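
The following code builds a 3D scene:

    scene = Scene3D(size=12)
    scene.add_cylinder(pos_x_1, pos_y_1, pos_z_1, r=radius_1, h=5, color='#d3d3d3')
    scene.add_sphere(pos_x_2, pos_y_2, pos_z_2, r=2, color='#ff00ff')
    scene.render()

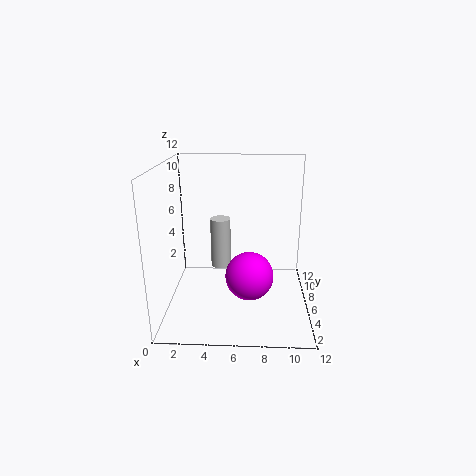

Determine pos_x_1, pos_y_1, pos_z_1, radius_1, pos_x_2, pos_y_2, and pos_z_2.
pos_x_1 = 4
pos_y_1 = 11
pos_z_1 = 1
radius_1 = 1
pos_x_2 = 7
pos_y_2 = 5
pos_z_2 = 3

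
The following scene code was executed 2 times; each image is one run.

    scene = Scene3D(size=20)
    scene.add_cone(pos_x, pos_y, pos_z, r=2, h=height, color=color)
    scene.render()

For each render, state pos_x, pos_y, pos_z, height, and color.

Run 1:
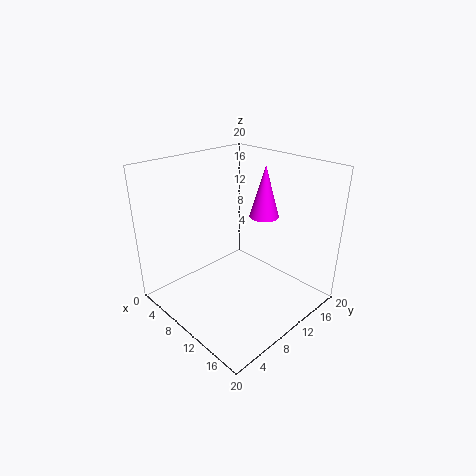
pos_x = 12; pos_y = 13; pos_z = 13; height = 7; color = 'magenta'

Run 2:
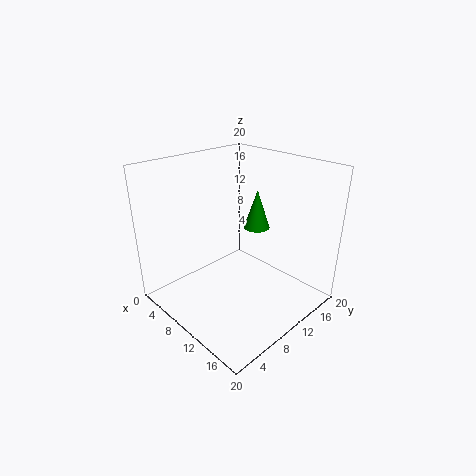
pos_x = 8; pos_y = 16; pos_z = 9; height = 6; color = 'green'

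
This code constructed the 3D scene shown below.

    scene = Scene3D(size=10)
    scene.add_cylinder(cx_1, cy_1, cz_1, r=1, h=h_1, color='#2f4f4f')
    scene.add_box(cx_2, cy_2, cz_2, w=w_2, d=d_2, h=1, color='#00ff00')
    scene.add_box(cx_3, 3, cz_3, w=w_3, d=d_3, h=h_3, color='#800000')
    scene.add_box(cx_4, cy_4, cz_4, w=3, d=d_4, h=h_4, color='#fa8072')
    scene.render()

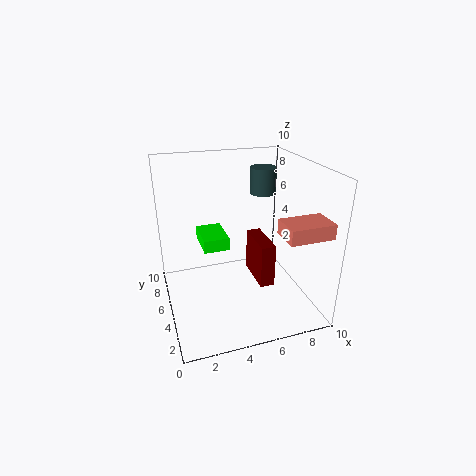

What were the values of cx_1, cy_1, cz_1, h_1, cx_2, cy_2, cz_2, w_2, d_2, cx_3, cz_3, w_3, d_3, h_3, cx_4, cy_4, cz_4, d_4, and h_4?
cx_1 = 8, cy_1 = 8, cz_1 = 7, h_1 = 2, cx_2 = 3, cy_2 = 7, cz_2 = 3, w_2 = 2, d_2 = 3, cx_3 = 6, cz_3 = 2, w_3 = 1, d_3 = 3, h_3 = 3, cx_4 = 7, cy_4 = 1, cz_4 = 6, d_4 = 2, h_4 = 1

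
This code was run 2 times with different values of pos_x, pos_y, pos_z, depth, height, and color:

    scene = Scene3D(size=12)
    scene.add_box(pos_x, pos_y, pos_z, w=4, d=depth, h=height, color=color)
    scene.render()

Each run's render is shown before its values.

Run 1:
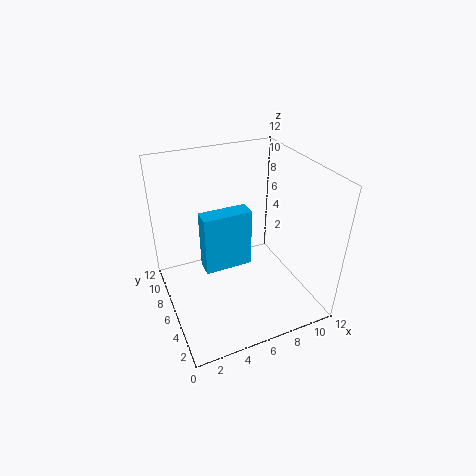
pos_x = 3; pos_y = 5.5; pos_z = 3.5; depth = 1.5; height = 5; color = 'deepskyblue'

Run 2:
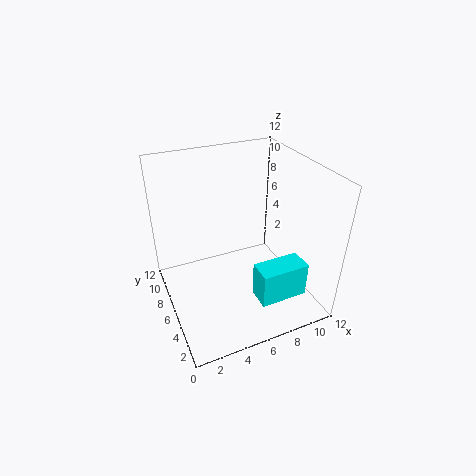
pos_x = 6.5; pos_y = 2; pos_z = 1.5; depth = 2; height = 3; color = 'cyan'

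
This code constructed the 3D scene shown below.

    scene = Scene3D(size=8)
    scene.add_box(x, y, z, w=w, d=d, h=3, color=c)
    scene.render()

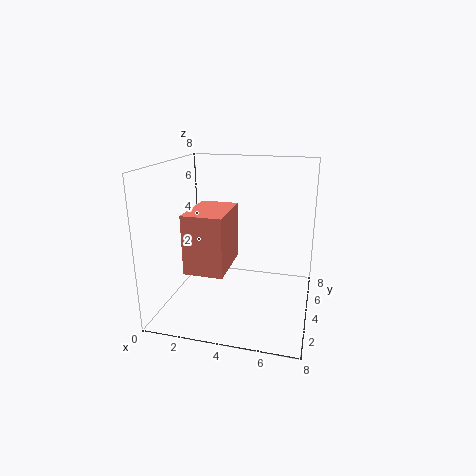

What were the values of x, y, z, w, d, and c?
x = 2; y = 1; z = 3; w = 2; d = 3; c = 'salmon'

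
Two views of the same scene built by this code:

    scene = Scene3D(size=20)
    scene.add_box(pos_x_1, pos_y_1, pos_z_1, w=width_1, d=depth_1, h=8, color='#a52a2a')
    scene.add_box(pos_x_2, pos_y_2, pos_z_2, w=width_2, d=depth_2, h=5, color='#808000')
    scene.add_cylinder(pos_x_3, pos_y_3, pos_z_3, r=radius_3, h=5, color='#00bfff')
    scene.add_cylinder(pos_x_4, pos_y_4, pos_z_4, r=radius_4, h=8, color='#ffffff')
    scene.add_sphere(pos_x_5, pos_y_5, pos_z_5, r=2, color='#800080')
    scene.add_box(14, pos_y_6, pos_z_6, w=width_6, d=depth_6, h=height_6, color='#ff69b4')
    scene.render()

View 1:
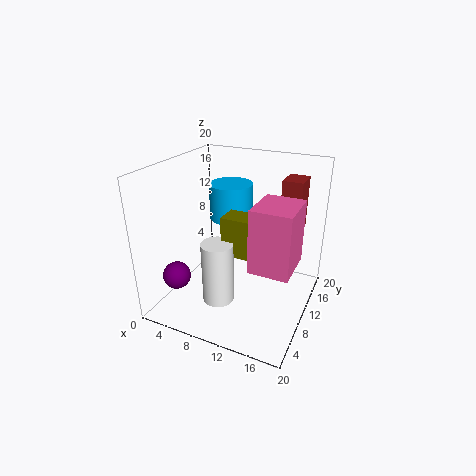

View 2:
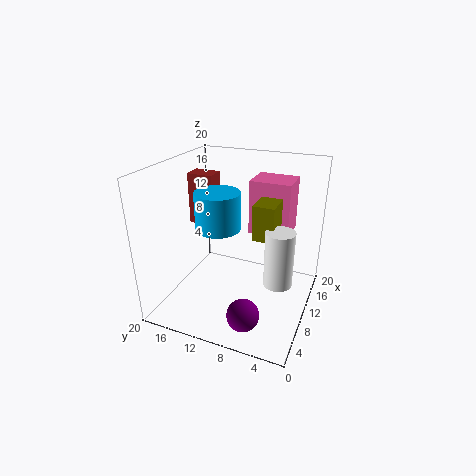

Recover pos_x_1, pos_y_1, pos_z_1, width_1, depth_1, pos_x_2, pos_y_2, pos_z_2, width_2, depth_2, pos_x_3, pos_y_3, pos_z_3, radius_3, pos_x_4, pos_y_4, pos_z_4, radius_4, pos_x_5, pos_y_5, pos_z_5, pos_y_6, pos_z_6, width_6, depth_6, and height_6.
pos_x_1 = 14, pos_y_1 = 16, pos_z_1 = 9, width_1 = 3, depth_1 = 4, pos_x_2 = 10, pos_y_2 = 5, pos_z_2 = 10, width_2 = 5, depth_2 = 3, pos_x_3 = 8, pos_y_3 = 12, pos_z_3 = 12, radius_3 = 3, pos_x_4 = 10, pos_y_4 = 4, pos_z_4 = 4, radius_4 = 2, pos_x_5 = 2, pos_y_5 = 6, pos_z_5 = 4, pos_y_6 = 4, pos_z_6 = 9, width_6 = 5, depth_6 = 6, height_6 = 8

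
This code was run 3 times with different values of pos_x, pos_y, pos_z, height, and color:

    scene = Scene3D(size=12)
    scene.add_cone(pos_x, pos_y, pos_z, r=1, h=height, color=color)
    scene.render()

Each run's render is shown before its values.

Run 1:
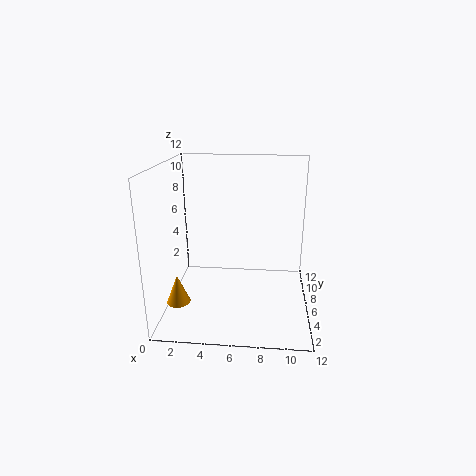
pos_x = 1, pos_y = 4.5, pos_z = 0.5, height = 2.5, color = 'orange'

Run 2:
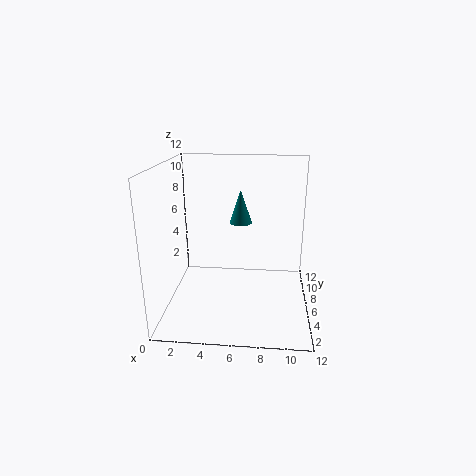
pos_x = 6, pos_y = 8.5, pos_z = 6.5, height = 3, color = 'teal'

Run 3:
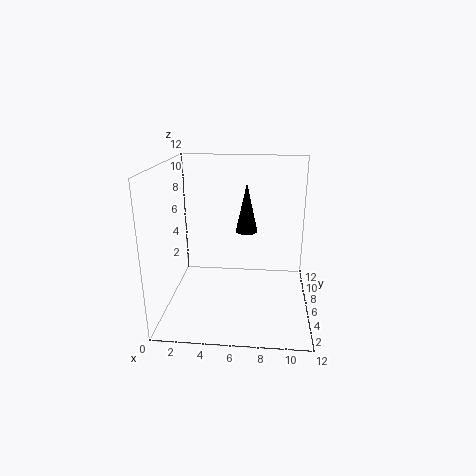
pos_x = 6.5, pos_y = 9, pos_z = 5.5, height = 4.5, color = 'black'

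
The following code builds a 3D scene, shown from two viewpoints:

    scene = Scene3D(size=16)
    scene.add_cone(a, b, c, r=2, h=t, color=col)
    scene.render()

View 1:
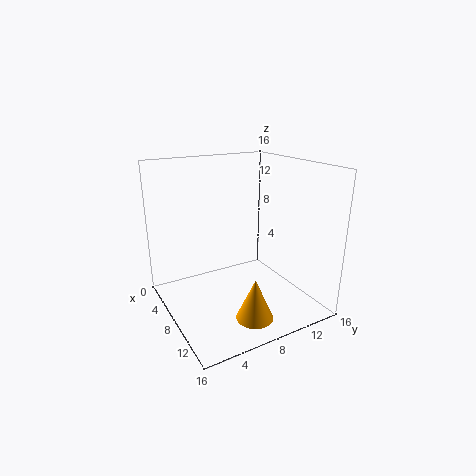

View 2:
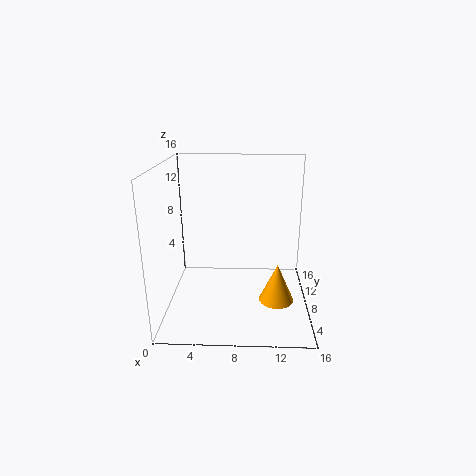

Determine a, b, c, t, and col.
a = 12.5; b = 7.5; c = 0.5; t = 4.5; col = 'orange'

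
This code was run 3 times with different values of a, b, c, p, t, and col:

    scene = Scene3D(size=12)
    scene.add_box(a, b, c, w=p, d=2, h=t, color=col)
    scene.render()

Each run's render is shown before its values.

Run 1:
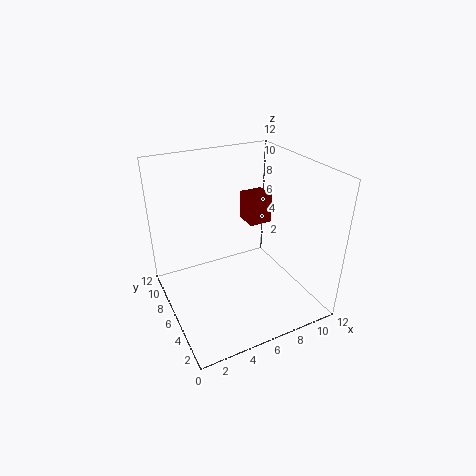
a = 7.5; b = 6.5; c = 6.5; p = 2; t = 2.5; col = 'maroon'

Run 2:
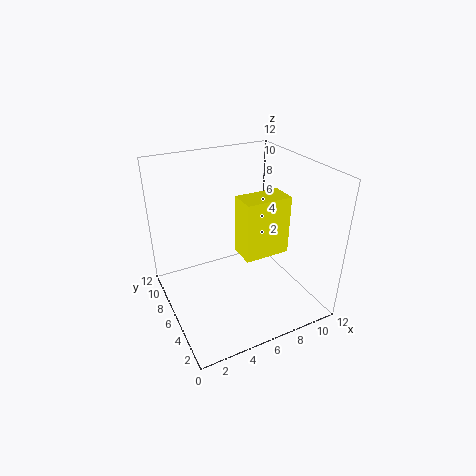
a = 5; b = 2.5; c = 6; p = 3.5; t = 4.5; col = 'yellow'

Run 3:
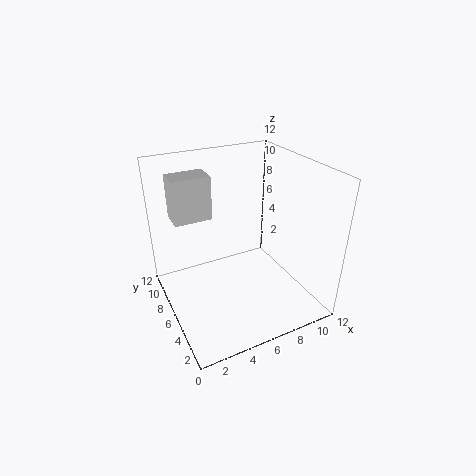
a = 1; b = 6.5; c = 8; p = 3; t = 3.5; col = 'lightgray'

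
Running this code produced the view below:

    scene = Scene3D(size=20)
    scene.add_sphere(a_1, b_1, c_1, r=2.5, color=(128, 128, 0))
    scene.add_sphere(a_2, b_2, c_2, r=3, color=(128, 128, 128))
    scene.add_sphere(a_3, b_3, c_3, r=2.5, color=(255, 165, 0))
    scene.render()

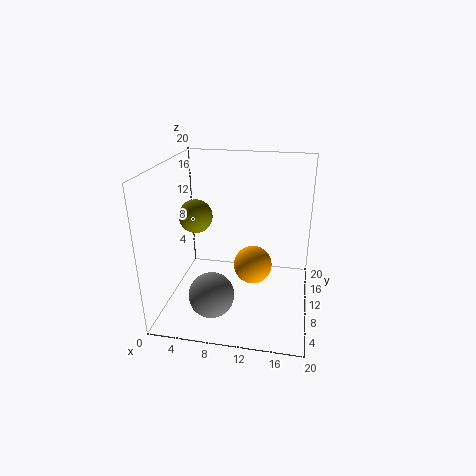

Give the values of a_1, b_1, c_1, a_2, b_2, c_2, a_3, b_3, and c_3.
a_1 = 3, b_1 = 13, c_1 = 11.5, a_2 = 7.5, b_2 = 4.5, c_2 = 4, a_3 = 12.5, b_3 = 7.5, c_3 = 7.5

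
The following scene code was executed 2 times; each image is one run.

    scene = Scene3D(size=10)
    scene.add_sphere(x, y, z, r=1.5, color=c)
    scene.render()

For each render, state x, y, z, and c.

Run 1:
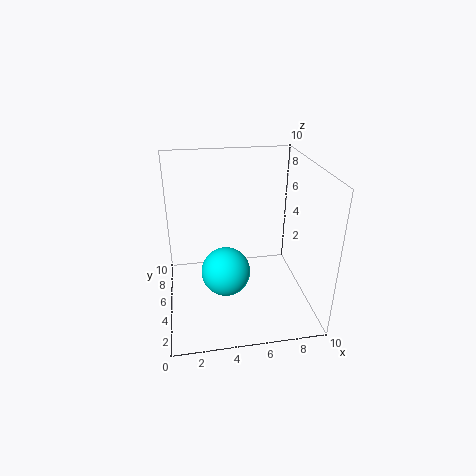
x = 3.75
y = 2.25
z = 4.25
c = 'cyan'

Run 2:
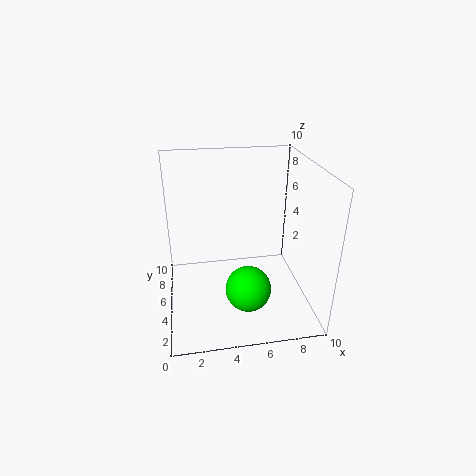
x = 5.25
y = 2.5
z = 2.5
c = 'lime'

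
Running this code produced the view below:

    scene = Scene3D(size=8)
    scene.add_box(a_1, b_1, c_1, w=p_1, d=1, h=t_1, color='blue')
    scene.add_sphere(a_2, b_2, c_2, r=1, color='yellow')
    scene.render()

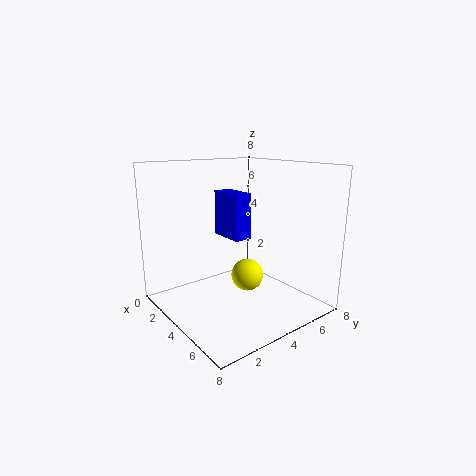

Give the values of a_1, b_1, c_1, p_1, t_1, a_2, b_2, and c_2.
a_1 = 2.5; b_1 = 3.5; c_1 = 4; p_1 = 2; t_1 = 2.5; a_2 = 3; b_2 = 5.5; c_2 = 1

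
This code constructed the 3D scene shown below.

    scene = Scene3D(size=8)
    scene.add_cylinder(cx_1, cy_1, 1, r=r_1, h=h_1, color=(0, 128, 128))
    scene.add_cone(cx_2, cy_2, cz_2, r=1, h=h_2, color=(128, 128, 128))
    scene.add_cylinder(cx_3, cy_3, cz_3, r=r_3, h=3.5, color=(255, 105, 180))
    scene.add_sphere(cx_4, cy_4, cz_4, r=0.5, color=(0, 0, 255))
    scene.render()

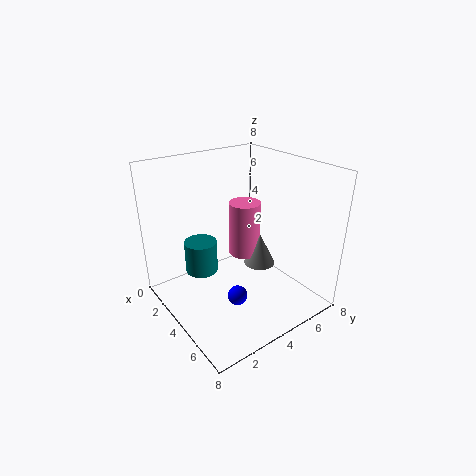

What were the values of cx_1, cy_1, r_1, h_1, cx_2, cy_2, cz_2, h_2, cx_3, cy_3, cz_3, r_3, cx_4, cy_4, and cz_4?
cx_1 = 1.5, cy_1 = 3, r_1 = 1, h_1 = 2, cx_2 = 3, cy_2 = 6.5, cz_2 = 1, h_2 = 2, cx_3 = 2, cy_3 = 6, cz_3 = 1.5, r_3 = 1, cx_4 = 6, cy_4 = 2.5, cz_4 = 2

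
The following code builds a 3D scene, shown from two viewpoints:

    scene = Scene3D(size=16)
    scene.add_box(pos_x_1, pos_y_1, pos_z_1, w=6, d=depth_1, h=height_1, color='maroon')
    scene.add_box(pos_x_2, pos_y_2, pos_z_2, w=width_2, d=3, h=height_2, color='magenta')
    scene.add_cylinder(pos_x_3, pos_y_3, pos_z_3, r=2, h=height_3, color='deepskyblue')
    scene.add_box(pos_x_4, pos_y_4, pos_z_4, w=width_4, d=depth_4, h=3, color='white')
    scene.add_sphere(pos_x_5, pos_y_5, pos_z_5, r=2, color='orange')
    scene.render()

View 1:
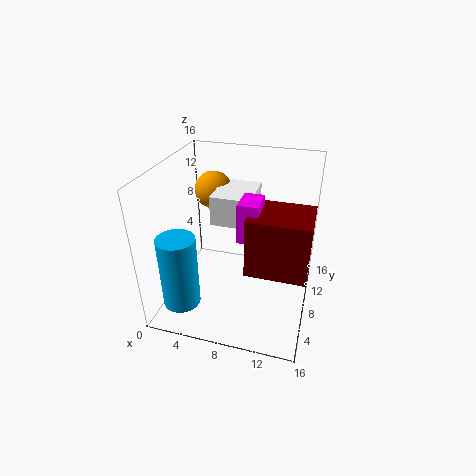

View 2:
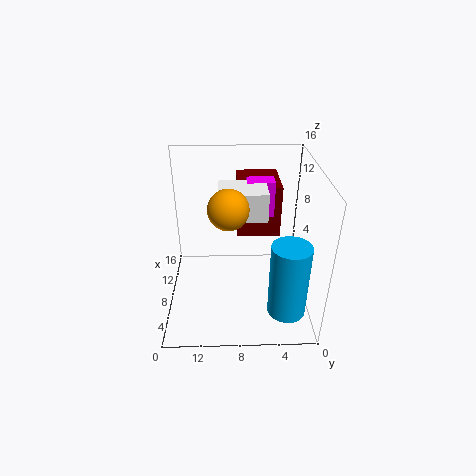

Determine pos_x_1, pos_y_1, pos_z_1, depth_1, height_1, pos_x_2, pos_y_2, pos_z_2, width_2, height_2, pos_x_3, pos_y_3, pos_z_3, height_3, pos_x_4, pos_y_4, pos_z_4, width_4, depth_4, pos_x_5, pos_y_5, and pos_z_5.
pos_x_1 = 10
pos_y_1 = 3
pos_z_1 = 7
depth_1 = 5
height_1 = 6
pos_x_2 = 9
pos_y_2 = 4
pos_z_2 = 10
width_2 = 2
height_2 = 4
pos_x_3 = 3
pos_y_3 = 3
pos_z_3 = 2
height_3 = 8
pos_x_4 = 6
pos_y_4 = 5
pos_z_4 = 11
width_4 = 4
depth_4 = 5
pos_x_5 = 5
pos_y_5 = 9
pos_z_5 = 13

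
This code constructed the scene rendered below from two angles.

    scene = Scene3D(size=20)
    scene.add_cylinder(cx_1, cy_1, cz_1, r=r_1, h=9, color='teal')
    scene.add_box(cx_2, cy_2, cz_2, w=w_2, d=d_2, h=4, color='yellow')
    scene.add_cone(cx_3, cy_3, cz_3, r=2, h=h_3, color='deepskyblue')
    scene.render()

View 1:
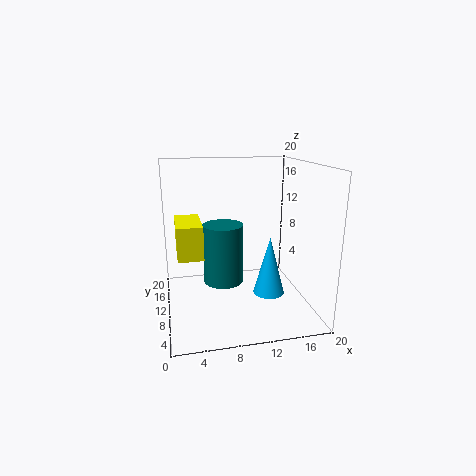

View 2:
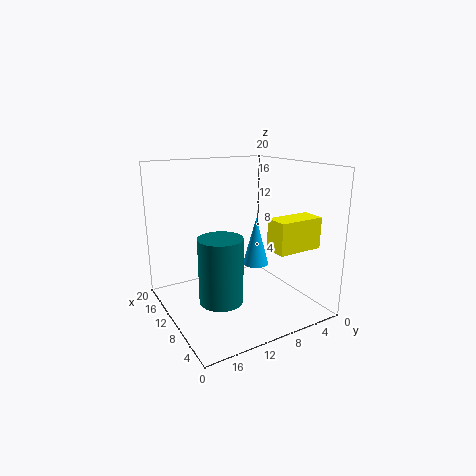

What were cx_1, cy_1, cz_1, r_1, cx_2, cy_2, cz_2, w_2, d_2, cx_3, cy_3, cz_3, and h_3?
cx_1 = 8.5; cy_1 = 13.5; cz_1 = 2; r_1 = 3; cx_2 = 1.5; cy_2 = 3; cz_2 = 10; w_2 = 3; d_2 = 6; cx_3 = 13; cy_3 = 5; cz_3 = 4; h_3 = 7.5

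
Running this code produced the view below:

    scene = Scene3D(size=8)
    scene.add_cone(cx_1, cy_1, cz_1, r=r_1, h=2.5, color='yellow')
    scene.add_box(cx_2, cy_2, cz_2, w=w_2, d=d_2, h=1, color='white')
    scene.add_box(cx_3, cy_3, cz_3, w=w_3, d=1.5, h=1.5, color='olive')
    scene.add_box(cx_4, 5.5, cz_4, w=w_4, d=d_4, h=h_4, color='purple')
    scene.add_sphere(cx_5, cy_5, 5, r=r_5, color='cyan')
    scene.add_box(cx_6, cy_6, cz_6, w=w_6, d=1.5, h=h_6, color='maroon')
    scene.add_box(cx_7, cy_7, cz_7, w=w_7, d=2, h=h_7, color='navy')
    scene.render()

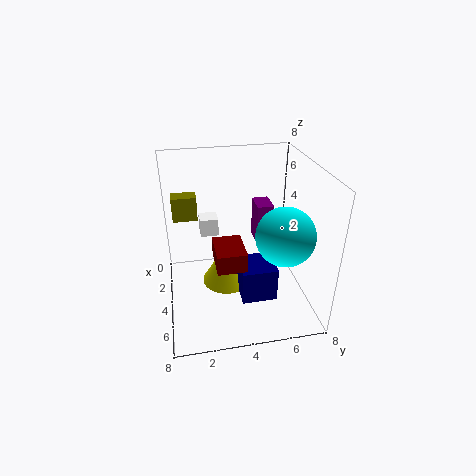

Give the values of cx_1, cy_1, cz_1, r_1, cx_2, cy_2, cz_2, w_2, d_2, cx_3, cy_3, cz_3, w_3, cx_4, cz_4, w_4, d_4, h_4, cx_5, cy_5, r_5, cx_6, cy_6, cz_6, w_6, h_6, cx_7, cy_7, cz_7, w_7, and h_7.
cx_1 = 3, cy_1 = 3.5, cz_1 = 0.5, r_1 = 1.5, cx_2 = 2.5, cy_2 = 2, cz_2 = 4, w_2 = 1, d_2 = 1, cx_3 = 0.5, cy_3 = 0.5, cz_3 = 4, w_3 = 1, cx_4 = 1, cz_4 = 2.5, w_4 = 1.5, d_4 = 1, h_4 = 2.5, cx_5 = 6, cy_5 = 6, r_5 = 1.5, cx_6 = 4.5, cy_6 = 2.5, cz_6 = 3.5, w_6 = 2, h_6 = 1, cx_7 = 3.5, cy_7 = 4, cz_7 = 0.5, w_7 = 2, h_7 = 2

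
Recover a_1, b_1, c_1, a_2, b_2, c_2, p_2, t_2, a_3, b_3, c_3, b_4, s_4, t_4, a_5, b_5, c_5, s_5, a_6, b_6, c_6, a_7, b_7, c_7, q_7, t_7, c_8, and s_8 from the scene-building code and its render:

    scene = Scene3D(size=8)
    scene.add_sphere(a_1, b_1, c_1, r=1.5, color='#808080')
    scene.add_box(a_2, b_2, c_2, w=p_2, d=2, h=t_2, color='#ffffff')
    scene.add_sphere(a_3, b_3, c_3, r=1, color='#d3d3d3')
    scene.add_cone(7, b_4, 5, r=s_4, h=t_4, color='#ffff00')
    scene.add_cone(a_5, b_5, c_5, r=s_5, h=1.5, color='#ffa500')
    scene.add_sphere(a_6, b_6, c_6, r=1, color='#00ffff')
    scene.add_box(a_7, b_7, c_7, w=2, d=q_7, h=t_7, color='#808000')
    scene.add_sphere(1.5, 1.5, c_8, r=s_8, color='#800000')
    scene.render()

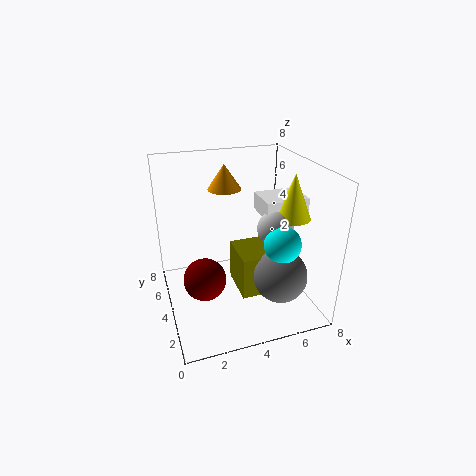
a_1 = 6
b_1 = 2.5
c_1 = 2
a_2 = 5.5
b_2 = 3.5
c_2 = 5
p_2 = 2.5
t_2 = 1
a_3 = 6
b_3 = 3.5
c_3 = 4.5
b_4 = 3.5
s_4 = 1
t_4 = 2.5
a_5 = 4
b_5 = 6.5
c_5 = 6
s_5 = 1
a_6 = 6
b_6 = 2.5
c_6 = 4
a_7 = 4
b_7 = 3
c_7 = 0.5
q_7 = 2.5
t_7 = 2.5
c_8 = 3.5
s_8 = 1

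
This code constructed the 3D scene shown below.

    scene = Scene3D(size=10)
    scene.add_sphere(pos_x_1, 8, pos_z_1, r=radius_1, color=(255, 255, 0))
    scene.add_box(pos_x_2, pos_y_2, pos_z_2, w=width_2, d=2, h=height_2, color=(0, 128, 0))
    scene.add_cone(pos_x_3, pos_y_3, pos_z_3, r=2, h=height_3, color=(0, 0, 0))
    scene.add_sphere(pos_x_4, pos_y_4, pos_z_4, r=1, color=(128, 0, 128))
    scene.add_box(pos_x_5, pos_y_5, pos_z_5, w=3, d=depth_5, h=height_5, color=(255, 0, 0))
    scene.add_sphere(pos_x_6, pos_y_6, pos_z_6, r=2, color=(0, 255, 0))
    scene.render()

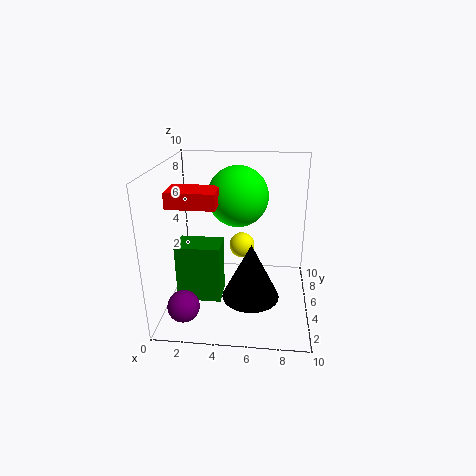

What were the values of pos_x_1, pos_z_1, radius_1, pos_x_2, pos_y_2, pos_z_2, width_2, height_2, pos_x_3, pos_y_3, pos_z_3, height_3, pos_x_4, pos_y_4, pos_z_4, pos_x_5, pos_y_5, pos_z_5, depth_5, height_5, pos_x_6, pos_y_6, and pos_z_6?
pos_x_1 = 5, pos_z_1 = 3, radius_1 = 1, pos_x_2 = 1, pos_y_2 = 3, pos_z_2 = 1, width_2 = 3, height_2 = 4, pos_x_3 = 6, pos_y_3 = 4, pos_z_3 = 1, height_3 = 4, pos_x_4 = 2, pos_y_4 = 1, pos_z_4 = 2, pos_x_5 = 1, pos_y_5 = 2, pos_z_5 = 8, depth_5 = 2, height_5 = 1, pos_x_6 = 5, pos_y_6 = 5, pos_z_6 = 8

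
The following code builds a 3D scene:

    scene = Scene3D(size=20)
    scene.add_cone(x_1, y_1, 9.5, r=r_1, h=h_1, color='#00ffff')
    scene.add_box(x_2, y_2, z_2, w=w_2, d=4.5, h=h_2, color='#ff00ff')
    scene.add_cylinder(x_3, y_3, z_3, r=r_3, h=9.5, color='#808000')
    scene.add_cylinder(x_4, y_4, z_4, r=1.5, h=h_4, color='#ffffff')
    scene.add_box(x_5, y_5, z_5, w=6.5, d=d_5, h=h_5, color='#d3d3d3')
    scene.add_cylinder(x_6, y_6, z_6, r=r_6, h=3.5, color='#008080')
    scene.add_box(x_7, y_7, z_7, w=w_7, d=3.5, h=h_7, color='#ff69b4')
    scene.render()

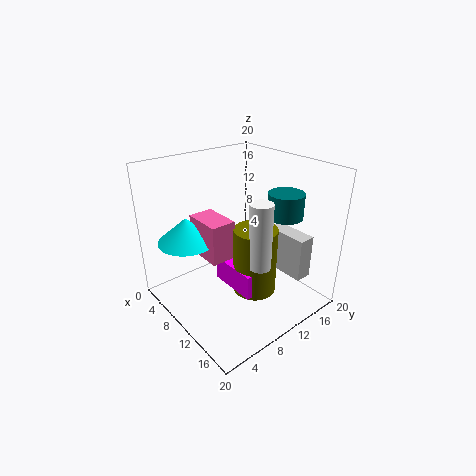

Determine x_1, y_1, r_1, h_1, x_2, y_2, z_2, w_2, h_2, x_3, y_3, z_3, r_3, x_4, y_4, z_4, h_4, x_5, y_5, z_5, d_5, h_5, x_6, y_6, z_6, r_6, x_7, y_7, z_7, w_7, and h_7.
x_1 = 5.5
y_1 = 4.5
r_1 = 4
h_1 = 3.5
x_2 = 7.5
y_2 = 8
z_2 = 3
w_2 = 7
h_2 = 3.5
x_3 = 12.5
y_3 = 11
z_3 = 2.5
r_3 = 3
x_4 = 14.5
y_4 = 10
z_4 = 7.5
h_4 = 9
x_5 = 9.5
y_5 = 16.5
z_5 = 3
d_5 = 2.5
h_5 = 6.5
x_6 = 13
y_6 = 16
z_6 = 12.5
r_6 = 2.5
x_7 = 5
y_7 = 5.5
z_7 = 7.5
w_7 = 5.5
h_7 = 5.5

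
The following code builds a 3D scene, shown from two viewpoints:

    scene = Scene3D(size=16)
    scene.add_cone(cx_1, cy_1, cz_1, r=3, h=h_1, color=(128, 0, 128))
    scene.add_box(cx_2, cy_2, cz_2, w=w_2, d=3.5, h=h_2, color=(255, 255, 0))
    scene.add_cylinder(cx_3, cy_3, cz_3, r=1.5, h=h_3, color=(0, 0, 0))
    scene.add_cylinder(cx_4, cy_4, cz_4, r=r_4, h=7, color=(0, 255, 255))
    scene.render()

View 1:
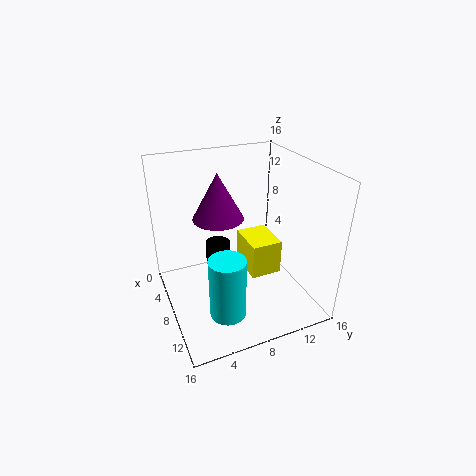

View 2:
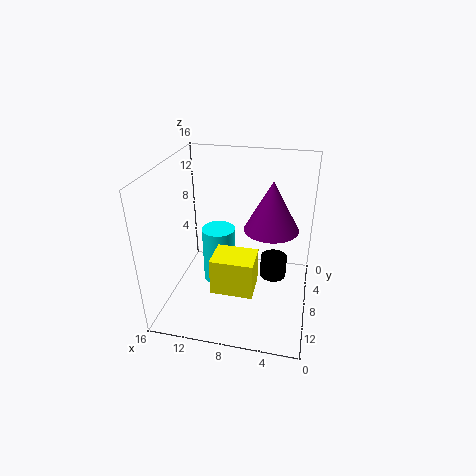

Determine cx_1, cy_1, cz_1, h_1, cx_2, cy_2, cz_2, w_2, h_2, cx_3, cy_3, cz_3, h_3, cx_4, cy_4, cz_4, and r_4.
cx_1 = 4.5; cy_1 = 7; cz_1 = 9; h_1 = 5.5; cx_2 = 5.5; cy_2 = 9; cz_2 = 3.5; w_2 = 4.5; h_2 = 4; cx_3 = 4; cy_3 = 7; cz_3 = 3; h_3 = 2.5; cx_4 = 11; cy_4 = 5.5; cz_4 = 0.5; r_4 = 2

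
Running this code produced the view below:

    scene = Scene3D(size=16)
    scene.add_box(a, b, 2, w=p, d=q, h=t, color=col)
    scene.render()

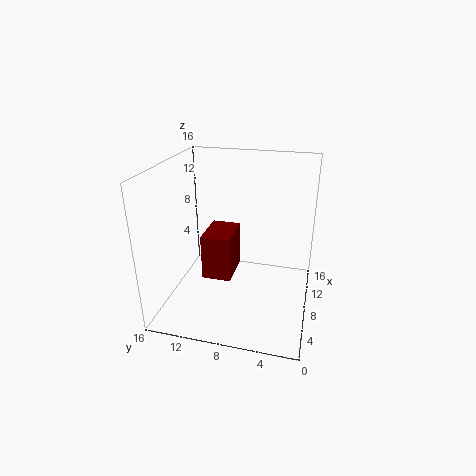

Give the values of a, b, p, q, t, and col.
a = 8; b = 9; p = 5; q = 3.5; t = 5.5; col = 'maroon'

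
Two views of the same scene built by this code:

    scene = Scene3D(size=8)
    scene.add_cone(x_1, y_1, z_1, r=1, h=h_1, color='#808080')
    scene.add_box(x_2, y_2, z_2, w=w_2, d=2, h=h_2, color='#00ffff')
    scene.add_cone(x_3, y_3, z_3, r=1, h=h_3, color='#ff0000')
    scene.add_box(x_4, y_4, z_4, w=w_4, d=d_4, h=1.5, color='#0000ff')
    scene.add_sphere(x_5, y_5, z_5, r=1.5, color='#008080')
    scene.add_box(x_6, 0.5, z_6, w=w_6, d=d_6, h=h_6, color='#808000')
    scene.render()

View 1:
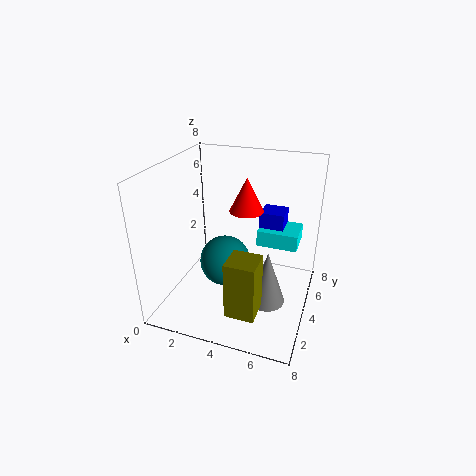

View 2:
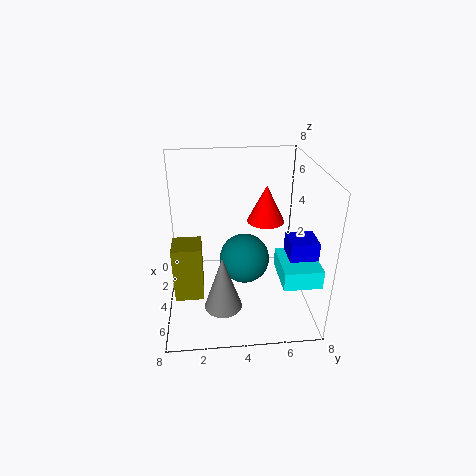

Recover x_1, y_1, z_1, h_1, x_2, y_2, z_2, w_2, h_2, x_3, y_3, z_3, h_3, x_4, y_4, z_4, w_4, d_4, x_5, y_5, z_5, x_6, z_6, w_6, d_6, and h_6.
x_1 = 6, y_1 = 3, z_1 = 1, h_1 = 3, x_2 = 4.5, y_2 = 6, z_2 = 2.5, w_2 = 2.5, h_2 = 1, x_3 = 4, y_3 = 5.5, z_3 = 5, h_3 = 2, x_4 = 4.5, y_4 = 6.5, z_4 = 3, w_4 = 1.5, d_4 = 1.5, x_5 = 3, y_5 = 4.5, z_5 = 2, x_6 = 4.5, z_6 = 1.5, w_6 = 1.5, d_6 = 1.5, h_6 = 3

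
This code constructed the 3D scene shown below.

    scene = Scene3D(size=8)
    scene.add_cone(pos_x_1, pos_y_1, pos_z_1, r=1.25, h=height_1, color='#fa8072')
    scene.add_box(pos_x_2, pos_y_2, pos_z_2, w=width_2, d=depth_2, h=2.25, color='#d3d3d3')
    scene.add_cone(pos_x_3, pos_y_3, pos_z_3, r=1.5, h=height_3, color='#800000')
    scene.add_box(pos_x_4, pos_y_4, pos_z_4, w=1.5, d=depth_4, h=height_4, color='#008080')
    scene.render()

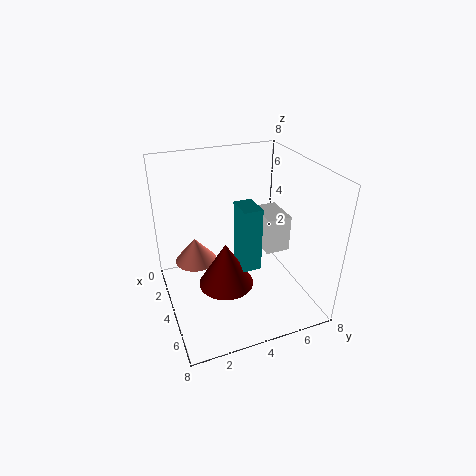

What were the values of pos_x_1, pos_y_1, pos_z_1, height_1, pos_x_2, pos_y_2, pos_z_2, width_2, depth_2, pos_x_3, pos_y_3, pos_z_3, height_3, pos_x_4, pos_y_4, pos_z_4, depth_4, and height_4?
pos_x_1 = 2, pos_y_1 = 2, pos_z_1 = 1.75, height_1 = 1.5, pos_x_2 = 1.5, pos_y_2 = 6, pos_z_2 = 2.25, width_2 = 2.25, depth_2 = 1.5, pos_x_3 = 4.75, pos_y_3 = 3, pos_z_3 = 1.75, height_3 = 2.5, pos_x_4 = 4, pos_y_4 = 3.75, pos_z_4 = 2.75, depth_4 = 1, height_4 = 3.5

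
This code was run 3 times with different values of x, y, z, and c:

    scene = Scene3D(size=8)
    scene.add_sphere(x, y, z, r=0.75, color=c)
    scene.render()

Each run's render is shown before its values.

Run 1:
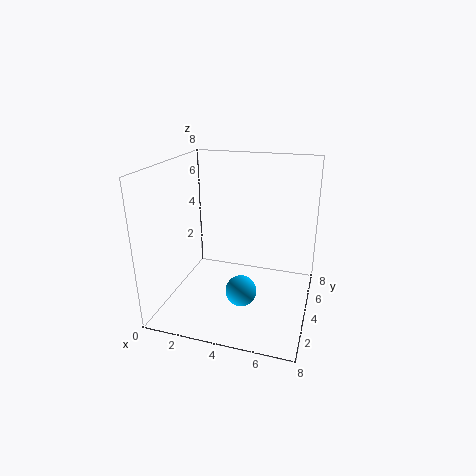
x = 5
y = 1.25
z = 2.5
c = 'deepskyblue'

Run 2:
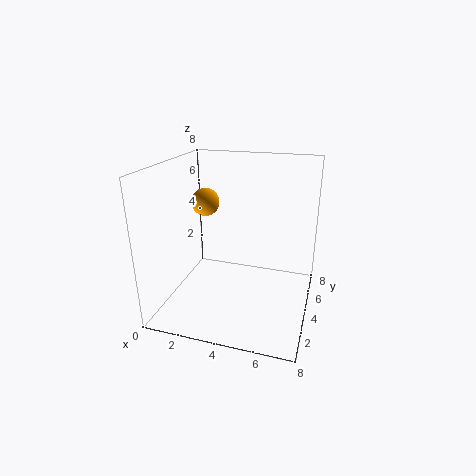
x = 2.25
y = 3.75
z = 6
c = 'orange'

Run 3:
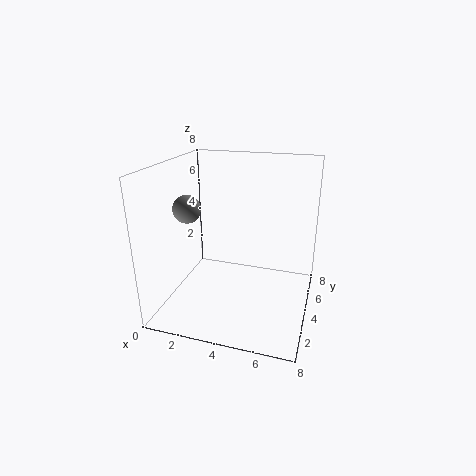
x = 1.5
y = 3
z = 5.75
c = 'gray'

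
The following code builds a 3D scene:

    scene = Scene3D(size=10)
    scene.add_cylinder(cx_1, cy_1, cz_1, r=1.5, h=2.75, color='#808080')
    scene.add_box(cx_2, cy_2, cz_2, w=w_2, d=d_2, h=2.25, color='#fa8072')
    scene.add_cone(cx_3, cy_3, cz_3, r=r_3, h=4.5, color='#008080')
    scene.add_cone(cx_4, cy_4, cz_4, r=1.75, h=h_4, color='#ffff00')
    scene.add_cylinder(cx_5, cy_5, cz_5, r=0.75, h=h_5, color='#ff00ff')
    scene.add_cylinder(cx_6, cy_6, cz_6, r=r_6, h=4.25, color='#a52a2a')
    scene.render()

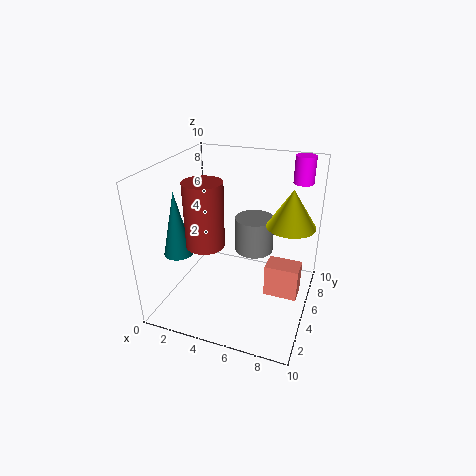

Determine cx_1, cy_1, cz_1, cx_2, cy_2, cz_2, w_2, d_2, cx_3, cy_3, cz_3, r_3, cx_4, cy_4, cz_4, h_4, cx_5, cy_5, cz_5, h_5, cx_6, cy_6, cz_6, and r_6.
cx_1 = 5.25; cy_1 = 8; cz_1 = 2.5; cx_2 = 7.25; cy_2 = 4; cz_2 = 1.5; w_2 = 2.25; d_2 = 1.5; cx_3 = 1.25; cy_3 = 3.25; cz_3 = 4; r_3 = 1; cx_4 = 8.25; cy_4 = 7; cz_4 = 5.5; h_4 = 2.75; cx_5 = 8.5; cy_5 = 9.25; cz_5 = 8; h_5 = 2; cx_6 = 3.5; cy_6 = 3; cz_6 = 5.25; r_6 = 1.25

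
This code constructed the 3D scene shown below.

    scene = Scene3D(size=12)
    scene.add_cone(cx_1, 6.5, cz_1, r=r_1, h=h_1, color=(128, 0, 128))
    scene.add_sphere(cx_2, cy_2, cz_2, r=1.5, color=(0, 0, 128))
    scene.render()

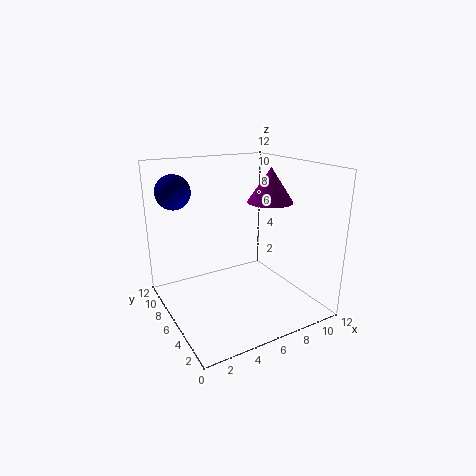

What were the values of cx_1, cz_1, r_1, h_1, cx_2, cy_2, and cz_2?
cx_1 = 9.5; cz_1 = 8.5; r_1 = 2; h_1 = 3; cx_2 = 2; cy_2 = 10; cz_2 = 9.5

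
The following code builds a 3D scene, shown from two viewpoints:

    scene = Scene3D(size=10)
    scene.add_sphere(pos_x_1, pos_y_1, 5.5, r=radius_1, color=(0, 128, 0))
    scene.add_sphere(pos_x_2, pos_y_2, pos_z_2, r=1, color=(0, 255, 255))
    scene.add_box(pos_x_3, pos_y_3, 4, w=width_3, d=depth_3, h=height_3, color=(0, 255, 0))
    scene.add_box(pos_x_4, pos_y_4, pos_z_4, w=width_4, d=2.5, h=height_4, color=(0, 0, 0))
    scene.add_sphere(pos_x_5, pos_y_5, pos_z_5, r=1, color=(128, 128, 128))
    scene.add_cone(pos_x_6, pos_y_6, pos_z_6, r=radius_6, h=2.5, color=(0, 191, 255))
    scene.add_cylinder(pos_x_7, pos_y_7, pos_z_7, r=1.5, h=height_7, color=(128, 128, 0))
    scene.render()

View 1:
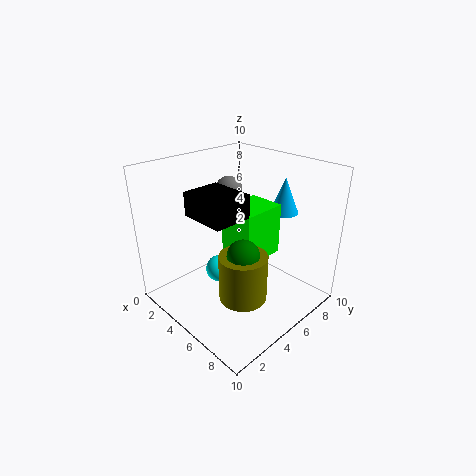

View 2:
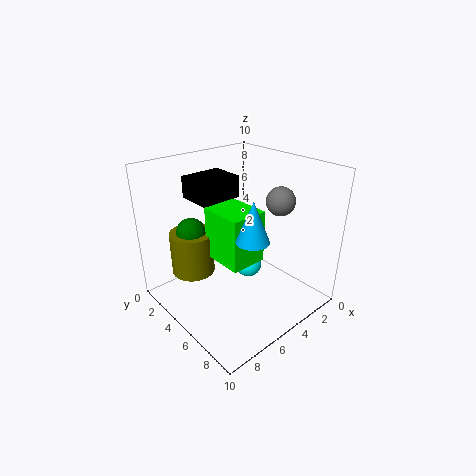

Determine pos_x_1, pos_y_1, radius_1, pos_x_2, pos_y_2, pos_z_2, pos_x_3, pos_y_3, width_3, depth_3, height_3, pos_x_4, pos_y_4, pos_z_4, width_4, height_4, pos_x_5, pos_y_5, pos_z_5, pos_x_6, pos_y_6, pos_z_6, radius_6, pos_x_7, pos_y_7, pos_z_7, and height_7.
pos_x_1 = 7.5; pos_y_1 = 3; radius_1 = 1; pos_x_2 = 3.5; pos_y_2 = 4.5; pos_z_2 = 2; pos_x_3 = 4.5; pos_y_3 = 4; width_3 = 2.5; depth_3 = 3; height_3 = 3.5; pos_x_4 = 4; pos_y_4 = 1.5; pos_z_4 = 7.5; width_4 = 3; height_4 = 1.5; pos_x_5 = 2.5; pos_y_5 = 6.5; pos_z_5 = 7.5; pos_x_6 = 6.5; pos_y_6 = 8; pos_z_6 = 6.5; radius_6 = 1; pos_x_7 = 7.5; pos_y_7 = 3; pos_z_7 = 2.5; height_7 = 3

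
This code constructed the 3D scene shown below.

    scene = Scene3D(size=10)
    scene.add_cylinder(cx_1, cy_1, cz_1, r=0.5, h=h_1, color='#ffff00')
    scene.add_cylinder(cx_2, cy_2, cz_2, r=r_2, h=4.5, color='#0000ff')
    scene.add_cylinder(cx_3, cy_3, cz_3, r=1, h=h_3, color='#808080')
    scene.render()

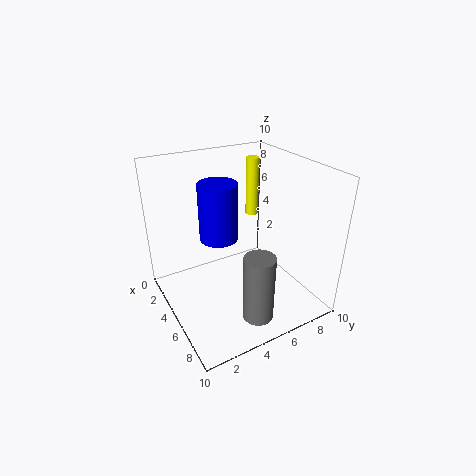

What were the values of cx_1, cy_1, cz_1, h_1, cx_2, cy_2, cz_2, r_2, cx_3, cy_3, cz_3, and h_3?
cx_1 = 2
cy_1 = 8
cz_1 = 5
h_1 = 4.5
cx_2 = 2
cy_2 = 5
cz_2 = 3.5
r_2 = 1.5
cx_3 = 8.5
cy_3 = 4.5
cz_3 = 1
h_3 = 4.5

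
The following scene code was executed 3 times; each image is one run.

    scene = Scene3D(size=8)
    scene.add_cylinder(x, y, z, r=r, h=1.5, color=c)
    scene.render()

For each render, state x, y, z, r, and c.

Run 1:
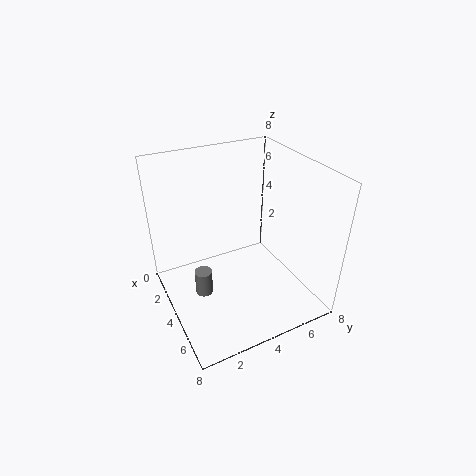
x = 3.5
y = 2
z = 0.5
r = 0.5
c = 'gray'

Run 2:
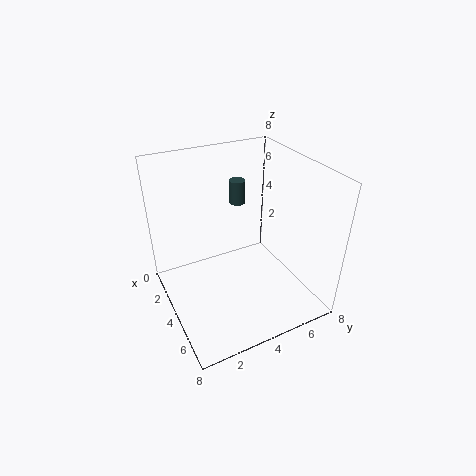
x = 1
y = 5.5
z = 4.5
r = 0.5
c = 'darkslategray'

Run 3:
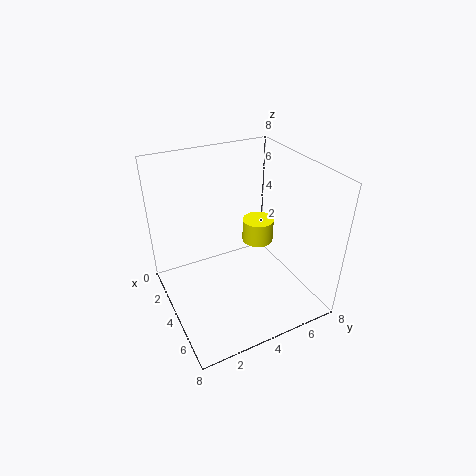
x = 2
y = 6.5
z = 2
r = 1
c = 'yellow'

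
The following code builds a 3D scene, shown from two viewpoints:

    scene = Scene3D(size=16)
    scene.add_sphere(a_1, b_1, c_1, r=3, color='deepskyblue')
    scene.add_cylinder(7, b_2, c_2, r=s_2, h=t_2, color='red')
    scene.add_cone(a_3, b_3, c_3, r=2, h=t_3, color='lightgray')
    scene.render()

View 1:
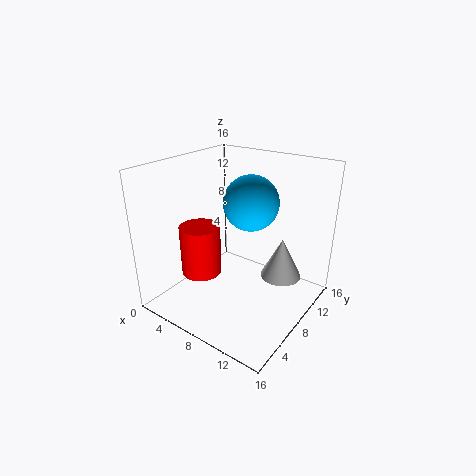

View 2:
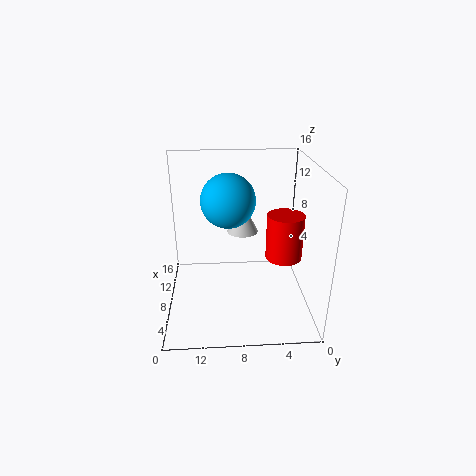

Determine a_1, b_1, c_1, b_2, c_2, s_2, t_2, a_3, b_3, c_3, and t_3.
a_1 = 9
b_1 = 9
c_1 = 12
b_2 = 3
c_2 = 6
s_2 = 2
t_2 = 5
a_3 = 14
b_3 = 7
c_3 = 6
t_3 = 4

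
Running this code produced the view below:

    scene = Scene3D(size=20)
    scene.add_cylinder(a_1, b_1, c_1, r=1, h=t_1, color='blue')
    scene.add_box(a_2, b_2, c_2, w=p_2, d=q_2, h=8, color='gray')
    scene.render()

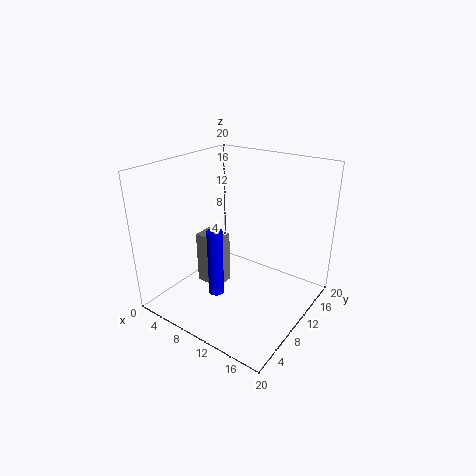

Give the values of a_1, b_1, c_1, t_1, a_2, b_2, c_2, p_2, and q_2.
a_1 = 10; b_1 = 5; c_1 = 4; t_1 = 9; a_2 = 3; b_2 = 9; c_2 = 1; p_2 = 4; q_2 = 3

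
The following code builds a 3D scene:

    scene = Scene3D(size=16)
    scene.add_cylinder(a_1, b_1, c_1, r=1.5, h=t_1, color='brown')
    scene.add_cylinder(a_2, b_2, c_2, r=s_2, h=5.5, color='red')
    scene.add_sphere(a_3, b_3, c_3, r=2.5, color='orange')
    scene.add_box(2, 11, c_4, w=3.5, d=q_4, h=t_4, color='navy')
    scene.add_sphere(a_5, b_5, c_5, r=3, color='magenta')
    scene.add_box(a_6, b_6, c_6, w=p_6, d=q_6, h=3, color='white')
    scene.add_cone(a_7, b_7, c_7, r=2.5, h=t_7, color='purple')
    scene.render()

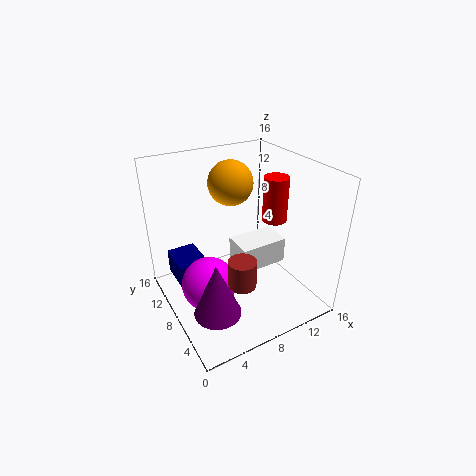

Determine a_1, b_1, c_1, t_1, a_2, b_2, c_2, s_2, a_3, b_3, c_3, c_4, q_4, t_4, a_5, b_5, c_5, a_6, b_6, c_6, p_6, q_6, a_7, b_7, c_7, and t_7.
a_1 = 6.5, b_1 = 4.5, c_1 = 4.5, t_1 = 3, a_2 = 14, b_2 = 9.5, c_2 = 8, s_2 = 1.5, a_3 = 8.5, b_3 = 10.5, c_3 = 13.5, c_4 = 1, q_4 = 4.5, t_4 = 3, a_5 = 4, b_5 = 7.5, c_5 = 3.5, a_6 = 8, b_6 = 6.5, c_6 = 4, p_6 = 5.5, q_6 = 3.5, a_7 = 3.5, b_7 = 4.5, c_7 = 2, t_7 = 6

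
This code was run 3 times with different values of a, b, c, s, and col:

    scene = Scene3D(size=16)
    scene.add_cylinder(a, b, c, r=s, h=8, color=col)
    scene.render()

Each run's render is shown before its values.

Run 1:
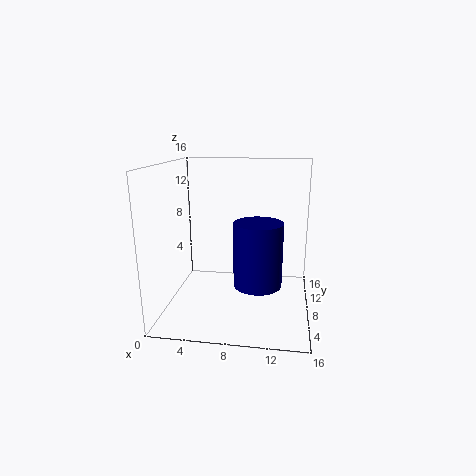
a = 10, b = 11, c = 1, s = 3, col = 'navy'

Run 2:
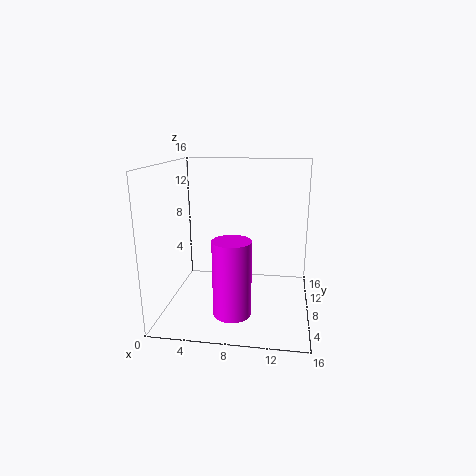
a = 8, b = 4, c = 1, s = 2, col = 'magenta'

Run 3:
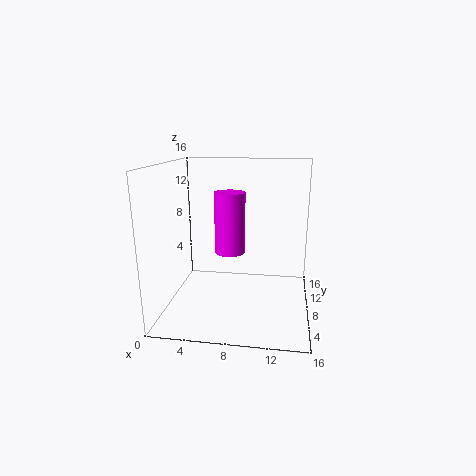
a = 6, b = 14, c = 4, s = 2, col = 'magenta'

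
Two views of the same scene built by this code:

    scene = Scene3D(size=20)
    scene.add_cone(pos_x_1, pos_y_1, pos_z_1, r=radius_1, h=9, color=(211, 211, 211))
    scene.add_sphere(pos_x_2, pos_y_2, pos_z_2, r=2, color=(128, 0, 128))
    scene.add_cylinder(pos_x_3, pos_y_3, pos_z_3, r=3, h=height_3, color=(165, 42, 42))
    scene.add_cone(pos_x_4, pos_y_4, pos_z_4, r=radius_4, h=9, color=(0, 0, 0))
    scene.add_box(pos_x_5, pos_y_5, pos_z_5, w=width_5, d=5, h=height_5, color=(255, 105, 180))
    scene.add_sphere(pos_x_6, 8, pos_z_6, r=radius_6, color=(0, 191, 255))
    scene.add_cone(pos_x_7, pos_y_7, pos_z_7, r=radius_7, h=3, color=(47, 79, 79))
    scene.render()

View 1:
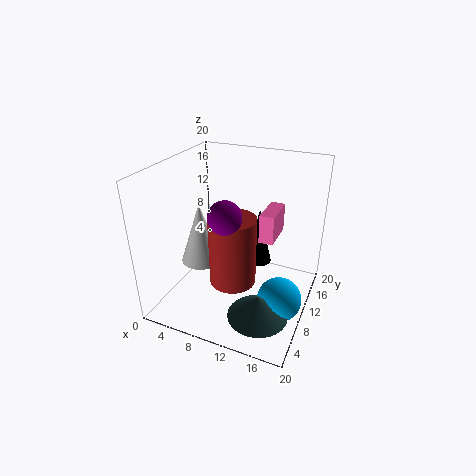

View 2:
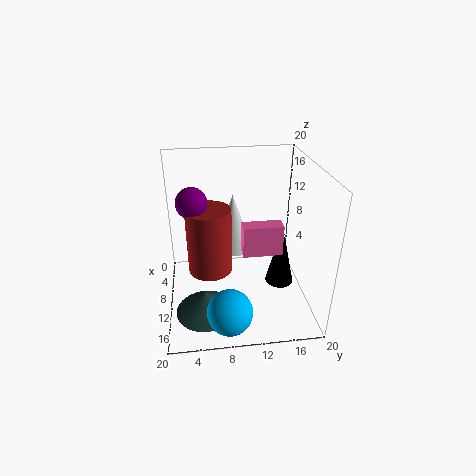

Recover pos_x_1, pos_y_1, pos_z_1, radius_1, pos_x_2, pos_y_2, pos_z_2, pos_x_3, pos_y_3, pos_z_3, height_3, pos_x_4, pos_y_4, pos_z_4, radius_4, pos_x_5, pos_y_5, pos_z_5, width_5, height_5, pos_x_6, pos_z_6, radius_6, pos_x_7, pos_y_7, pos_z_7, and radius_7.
pos_x_1 = 4; pos_y_1 = 10; pos_z_1 = 5; radius_1 = 3; pos_x_2 = 11; pos_y_2 = 4; pos_z_2 = 16; pos_x_3 = 11; pos_y_3 = 6; pos_z_3 = 6; height_3 = 9; pos_x_4 = 11; pos_y_4 = 16; pos_z_4 = 3; radius_4 = 2; pos_x_5 = 13; pos_y_5 = 10; pos_z_5 = 10; width_5 = 2; height_5 = 4; pos_x_6 = 17; pos_z_6 = 3; radius_6 = 3; pos_x_7 = 15; pos_y_7 = 5; pos_z_7 = 2; radius_7 = 4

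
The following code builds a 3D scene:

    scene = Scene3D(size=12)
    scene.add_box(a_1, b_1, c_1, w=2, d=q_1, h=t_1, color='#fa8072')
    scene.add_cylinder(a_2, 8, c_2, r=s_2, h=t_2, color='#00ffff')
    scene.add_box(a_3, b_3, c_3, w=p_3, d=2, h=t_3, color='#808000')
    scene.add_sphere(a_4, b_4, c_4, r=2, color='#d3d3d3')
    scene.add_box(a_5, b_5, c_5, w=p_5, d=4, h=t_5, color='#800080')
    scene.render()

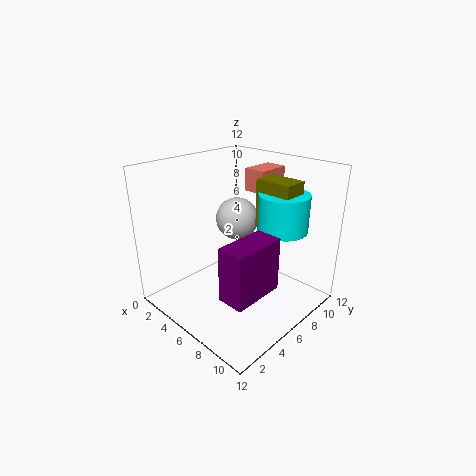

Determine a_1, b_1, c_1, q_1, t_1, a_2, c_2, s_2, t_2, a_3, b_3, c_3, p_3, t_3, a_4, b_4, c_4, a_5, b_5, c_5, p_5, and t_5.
a_1 = 4; b_1 = 9; c_1 = 9; q_1 = 3; t_1 = 2; a_2 = 9; c_2 = 7; s_2 = 2; t_2 = 3; a_3 = 7; b_3 = 7; c_3 = 7; p_3 = 3; t_3 = 4; a_4 = 3; b_4 = 9; c_4 = 6; a_5 = 9; b_5 = 1; c_5 = 4; p_5 = 2; t_5 = 4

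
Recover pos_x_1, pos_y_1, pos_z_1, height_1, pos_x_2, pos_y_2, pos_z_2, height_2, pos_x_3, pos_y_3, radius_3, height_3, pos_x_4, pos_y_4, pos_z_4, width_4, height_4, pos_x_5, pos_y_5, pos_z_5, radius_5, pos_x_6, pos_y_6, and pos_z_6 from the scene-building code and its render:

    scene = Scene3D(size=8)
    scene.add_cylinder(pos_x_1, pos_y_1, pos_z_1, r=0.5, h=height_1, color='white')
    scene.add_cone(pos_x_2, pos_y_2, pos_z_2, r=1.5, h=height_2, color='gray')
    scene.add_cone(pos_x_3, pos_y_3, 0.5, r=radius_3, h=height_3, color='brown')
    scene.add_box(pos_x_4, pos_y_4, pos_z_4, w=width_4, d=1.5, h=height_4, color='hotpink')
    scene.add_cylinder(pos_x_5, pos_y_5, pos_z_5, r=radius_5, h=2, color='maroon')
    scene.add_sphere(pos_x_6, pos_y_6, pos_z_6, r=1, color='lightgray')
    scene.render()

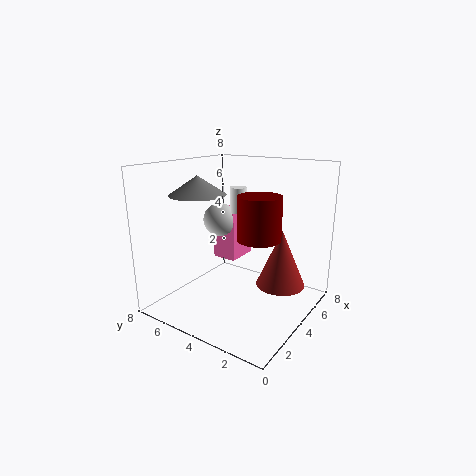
pos_x_1 = 5.5, pos_y_1 = 5, pos_z_1 = 5, height_1 = 1.5, pos_x_2 = 2.5, pos_y_2 = 5.5, pos_z_2 = 6.5, height_2 = 1, pos_x_3 = 6.5, pos_y_3 = 2.5, radius_3 = 1.5, height_3 = 3.5, pos_x_4 = 5, pos_y_4 = 5, pos_z_4 = 2, width_4 = 2, height_4 = 3, pos_x_5 = 2, pos_y_5 = 1.5, pos_z_5 = 5, radius_5 = 1, pos_x_6 = 5, pos_y_6 = 6, pos_z_6 = 4.5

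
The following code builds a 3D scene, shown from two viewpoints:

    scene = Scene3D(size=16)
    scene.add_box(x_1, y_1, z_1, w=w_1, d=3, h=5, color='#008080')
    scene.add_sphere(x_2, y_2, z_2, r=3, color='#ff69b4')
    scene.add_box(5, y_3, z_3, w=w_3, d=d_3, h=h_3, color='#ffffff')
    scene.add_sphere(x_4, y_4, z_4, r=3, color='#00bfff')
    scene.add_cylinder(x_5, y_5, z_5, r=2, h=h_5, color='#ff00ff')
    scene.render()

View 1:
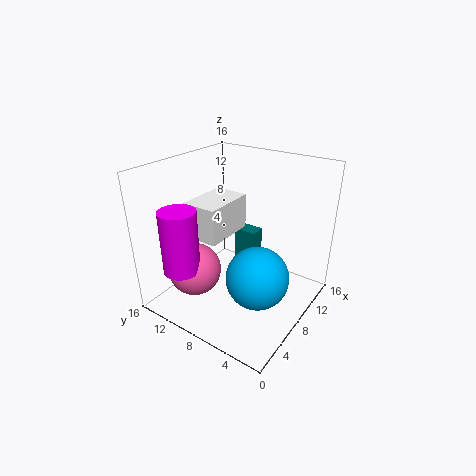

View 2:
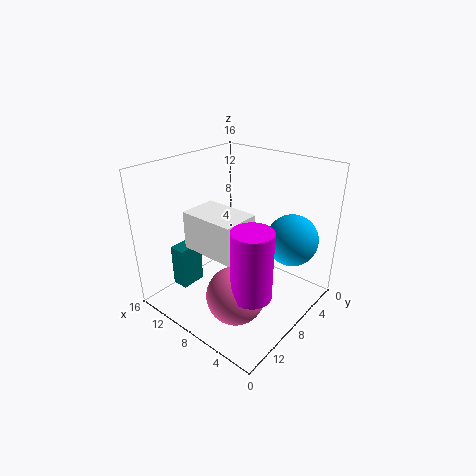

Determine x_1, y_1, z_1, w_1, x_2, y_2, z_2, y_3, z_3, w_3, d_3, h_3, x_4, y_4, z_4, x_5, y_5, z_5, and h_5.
x_1 = 13, y_1 = 9, z_1 = 1, w_1 = 2, x_2 = 5, y_2 = 12, z_2 = 4, y_3 = 9, z_3 = 8, w_3 = 6, d_3 = 4, h_3 = 4, x_4 = 4, y_4 = 3, z_4 = 7, x_5 = 3, y_5 = 12, z_5 = 5, h_5 = 7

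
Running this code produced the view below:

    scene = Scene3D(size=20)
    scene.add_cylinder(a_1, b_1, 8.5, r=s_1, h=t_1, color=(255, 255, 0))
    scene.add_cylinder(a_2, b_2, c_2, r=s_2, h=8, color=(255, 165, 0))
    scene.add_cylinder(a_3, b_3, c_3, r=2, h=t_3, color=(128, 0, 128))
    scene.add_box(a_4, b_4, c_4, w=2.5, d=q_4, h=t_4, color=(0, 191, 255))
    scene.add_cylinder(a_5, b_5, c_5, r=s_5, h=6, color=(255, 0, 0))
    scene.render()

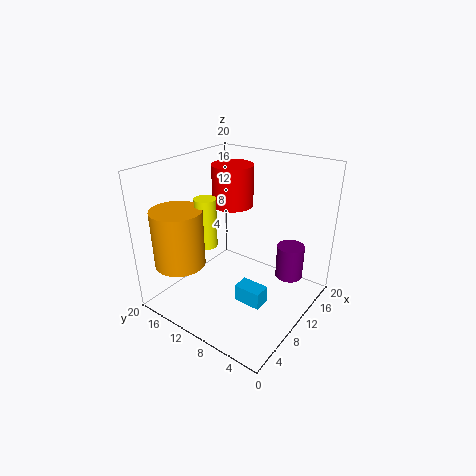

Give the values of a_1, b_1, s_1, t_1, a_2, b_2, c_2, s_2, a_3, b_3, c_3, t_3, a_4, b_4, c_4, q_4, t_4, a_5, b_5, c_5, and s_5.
a_1 = 8; b_1 = 14; s_1 = 1.5; t_1 = 7; a_2 = 4.5; b_2 = 16; c_2 = 6.5; s_2 = 3.5; a_3 = 15.5; b_3 = 4.5; c_3 = 3; t_3 = 5; a_4 = 8.5; b_4 = 5.5; c_4 = 0.5; q_4 = 4; t_4 = 2.5; a_5 = 13.5; b_5 = 13.5; c_5 = 13; s_5 = 3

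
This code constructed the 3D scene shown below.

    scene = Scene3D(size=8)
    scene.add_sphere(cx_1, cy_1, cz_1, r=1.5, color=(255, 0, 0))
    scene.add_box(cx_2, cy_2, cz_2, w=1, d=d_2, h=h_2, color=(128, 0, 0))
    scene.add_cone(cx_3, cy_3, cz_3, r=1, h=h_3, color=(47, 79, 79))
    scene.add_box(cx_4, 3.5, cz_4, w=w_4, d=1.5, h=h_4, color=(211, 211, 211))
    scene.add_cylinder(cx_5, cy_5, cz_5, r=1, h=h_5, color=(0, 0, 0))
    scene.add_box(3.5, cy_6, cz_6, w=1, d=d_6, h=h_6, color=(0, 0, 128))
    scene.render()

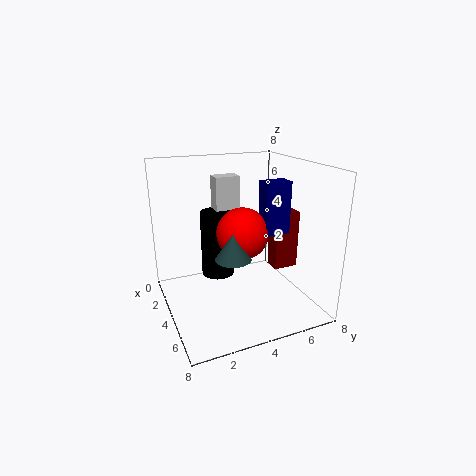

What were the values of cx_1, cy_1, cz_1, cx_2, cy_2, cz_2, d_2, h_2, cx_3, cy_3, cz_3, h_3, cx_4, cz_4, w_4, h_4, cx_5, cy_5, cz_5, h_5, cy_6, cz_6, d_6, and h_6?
cx_1 = 3.5
cy_1 = 4.5
cz_1 = 4
cx_2 = 3
cy_2 = 6.5
cz_2 = 1.5
d_2 = 1.5
h_2 = 3.5
cx_3 = 4.5
cy_3 = 3.5
cz_3 = 3
h_3 = 1.5
cx_4 = 1
cz_4 = 3.5
w_4 = 1
h_4 = 3.5
cx_5 = 2
cy_5 = 3.5
cz_5 = 1
h_5 = 4
cy_6 = 5.5
cz_6 = 4
d_6 = 1.5
h_6 = 3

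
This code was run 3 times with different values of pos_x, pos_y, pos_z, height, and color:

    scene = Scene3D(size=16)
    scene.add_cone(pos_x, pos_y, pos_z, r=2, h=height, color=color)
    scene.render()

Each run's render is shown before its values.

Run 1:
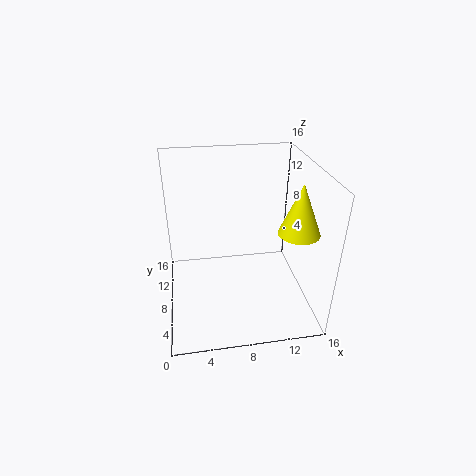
pos_x = 13
pos_y = 3
pos_z = 11
height = 5
color = 'yellow'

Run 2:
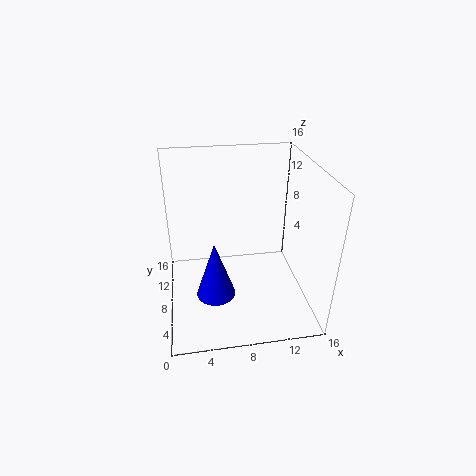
pos_x = 5
pos_y = 4
pos_z = 4
height = 6
color = 'blue'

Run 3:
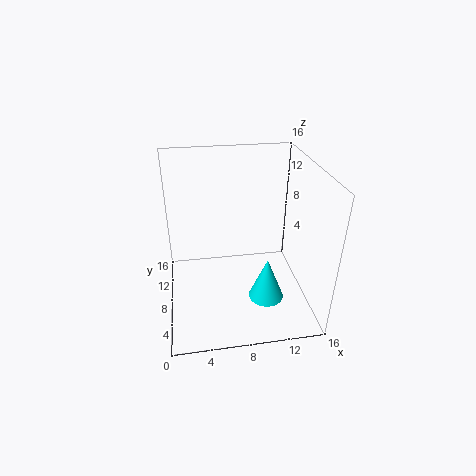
pos_x = 11
pos_y = 6
pos_z = 1
height = 5
color = 'cyan'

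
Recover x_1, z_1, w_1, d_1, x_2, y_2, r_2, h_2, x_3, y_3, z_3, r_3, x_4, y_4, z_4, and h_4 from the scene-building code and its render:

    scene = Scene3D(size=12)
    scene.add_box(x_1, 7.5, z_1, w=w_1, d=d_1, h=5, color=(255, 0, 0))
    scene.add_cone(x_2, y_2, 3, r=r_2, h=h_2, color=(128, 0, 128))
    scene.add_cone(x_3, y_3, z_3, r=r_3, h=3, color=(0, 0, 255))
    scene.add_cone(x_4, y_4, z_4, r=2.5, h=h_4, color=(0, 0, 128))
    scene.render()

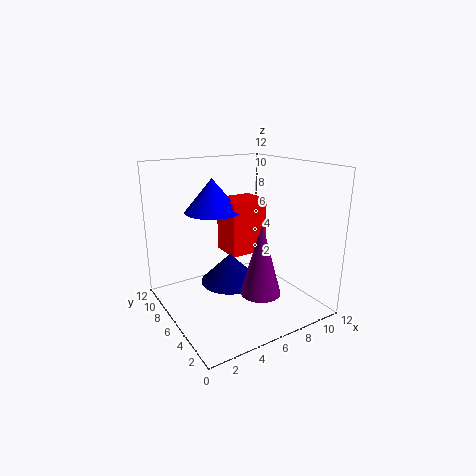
x_1 = 6.5
z_1 = 3.5
w_1 = 3.5
d_1 = 3
x_2 = 5.5
y_2 = 2
r_2 = 1.5
h_2 = 5.5
x_3 = 5.5
y_3 = 9.5
z_3 = 7.5
r_3 = 2.5
x_4 = 5.5
y_4 = 6.5
z_4 = 2
h_4 = 2.5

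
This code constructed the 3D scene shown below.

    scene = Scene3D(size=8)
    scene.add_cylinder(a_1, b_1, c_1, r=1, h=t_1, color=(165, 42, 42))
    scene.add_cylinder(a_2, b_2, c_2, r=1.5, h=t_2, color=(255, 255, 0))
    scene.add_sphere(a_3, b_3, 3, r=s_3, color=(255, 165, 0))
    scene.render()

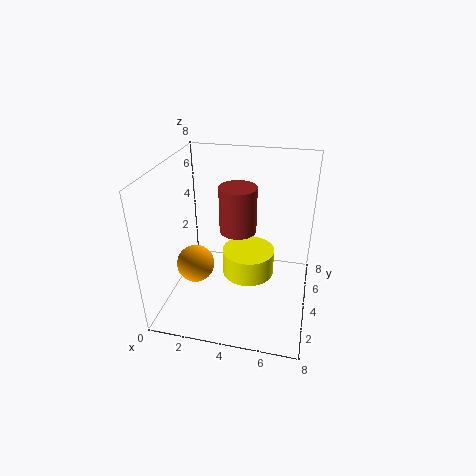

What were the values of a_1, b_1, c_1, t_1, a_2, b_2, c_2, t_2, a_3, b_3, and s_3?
a_1 = 4
b_1 = 4
c_1 = 4.5
t_1 = 2.5
a_2 = 4.5
b_2 = 4.5
c_2 = 1.5
t_2 = 1.5
a_3 = 2
b_3 = 2.5
s_3 = 1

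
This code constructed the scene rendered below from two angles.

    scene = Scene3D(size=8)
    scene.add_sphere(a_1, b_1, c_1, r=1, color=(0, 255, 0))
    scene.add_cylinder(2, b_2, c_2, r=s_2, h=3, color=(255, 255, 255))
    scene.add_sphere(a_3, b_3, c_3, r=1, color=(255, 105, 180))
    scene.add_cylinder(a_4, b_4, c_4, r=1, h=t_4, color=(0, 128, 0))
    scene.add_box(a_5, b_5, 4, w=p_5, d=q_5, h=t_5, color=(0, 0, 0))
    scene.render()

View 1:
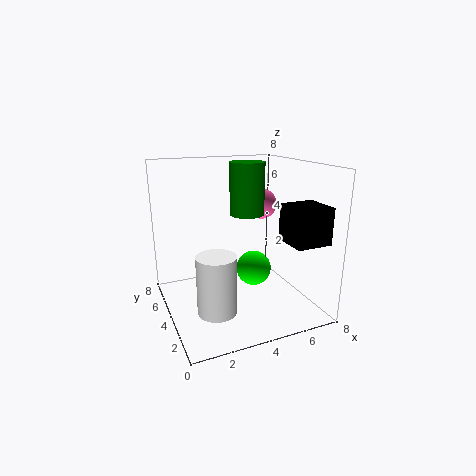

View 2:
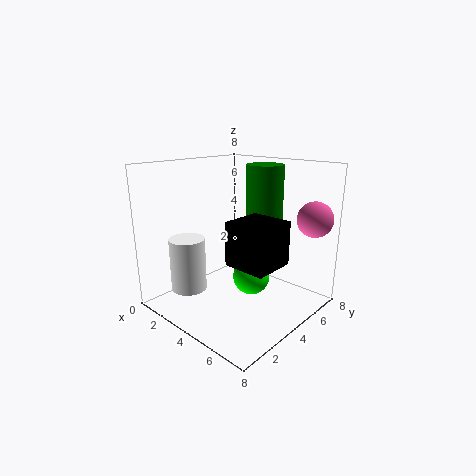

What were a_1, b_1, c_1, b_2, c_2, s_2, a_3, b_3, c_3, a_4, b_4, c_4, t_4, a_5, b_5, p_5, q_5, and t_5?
a_1 = 5, b_1 = 4, c_1 = 2, b_2 = 2, c_2 = 1, s_2 = 1, a_3 = 7, b_3 = 7, c_3 = 5, a_4 = 5, b_4 = 5, c_4 = 5, t_4 = 3, a_5 = 6, b_5 = 1, p_5 = 2, q_5 = 2, t_5 = 2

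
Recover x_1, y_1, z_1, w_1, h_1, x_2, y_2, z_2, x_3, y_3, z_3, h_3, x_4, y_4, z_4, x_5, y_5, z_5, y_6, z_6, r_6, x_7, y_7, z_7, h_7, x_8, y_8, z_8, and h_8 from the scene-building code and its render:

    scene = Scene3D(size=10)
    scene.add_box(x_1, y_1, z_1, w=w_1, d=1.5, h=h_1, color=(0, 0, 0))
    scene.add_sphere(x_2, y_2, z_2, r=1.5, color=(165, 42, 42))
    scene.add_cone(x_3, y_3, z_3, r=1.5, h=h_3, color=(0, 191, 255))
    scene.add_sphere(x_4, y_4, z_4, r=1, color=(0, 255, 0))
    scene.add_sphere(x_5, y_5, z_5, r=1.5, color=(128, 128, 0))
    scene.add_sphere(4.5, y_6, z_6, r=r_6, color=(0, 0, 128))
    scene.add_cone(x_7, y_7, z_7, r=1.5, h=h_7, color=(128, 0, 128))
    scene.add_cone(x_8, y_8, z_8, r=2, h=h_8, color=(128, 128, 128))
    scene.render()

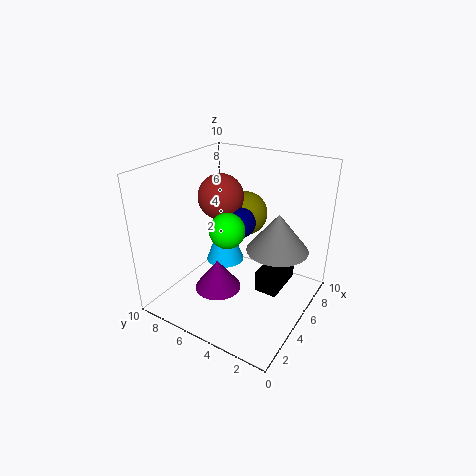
x_1 = 4, y_1 = 1.5, z_1 = 2, w_1 = 3, h_1 = 1.5, x_2 = 4.5, y_2 = 6, z_2 = 8, x_3 = 7, y_3 = 7.5, z_3 = 1.5, h_3 = 4, x_4 = 1.5, y_4 = 3.5, z_4 = 7.5, x_5 = 6, y_5 = 5, z_5 = 6.5, y_6 = 4.5, z_6 = 6.5, r_6 = 1, x_7 = 2.5, y_7 = 5, z_7 = 2.5, h_7 = 2, x_8 = 5, y_8 = 2, z_8 = 5, h_8 = 2.5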